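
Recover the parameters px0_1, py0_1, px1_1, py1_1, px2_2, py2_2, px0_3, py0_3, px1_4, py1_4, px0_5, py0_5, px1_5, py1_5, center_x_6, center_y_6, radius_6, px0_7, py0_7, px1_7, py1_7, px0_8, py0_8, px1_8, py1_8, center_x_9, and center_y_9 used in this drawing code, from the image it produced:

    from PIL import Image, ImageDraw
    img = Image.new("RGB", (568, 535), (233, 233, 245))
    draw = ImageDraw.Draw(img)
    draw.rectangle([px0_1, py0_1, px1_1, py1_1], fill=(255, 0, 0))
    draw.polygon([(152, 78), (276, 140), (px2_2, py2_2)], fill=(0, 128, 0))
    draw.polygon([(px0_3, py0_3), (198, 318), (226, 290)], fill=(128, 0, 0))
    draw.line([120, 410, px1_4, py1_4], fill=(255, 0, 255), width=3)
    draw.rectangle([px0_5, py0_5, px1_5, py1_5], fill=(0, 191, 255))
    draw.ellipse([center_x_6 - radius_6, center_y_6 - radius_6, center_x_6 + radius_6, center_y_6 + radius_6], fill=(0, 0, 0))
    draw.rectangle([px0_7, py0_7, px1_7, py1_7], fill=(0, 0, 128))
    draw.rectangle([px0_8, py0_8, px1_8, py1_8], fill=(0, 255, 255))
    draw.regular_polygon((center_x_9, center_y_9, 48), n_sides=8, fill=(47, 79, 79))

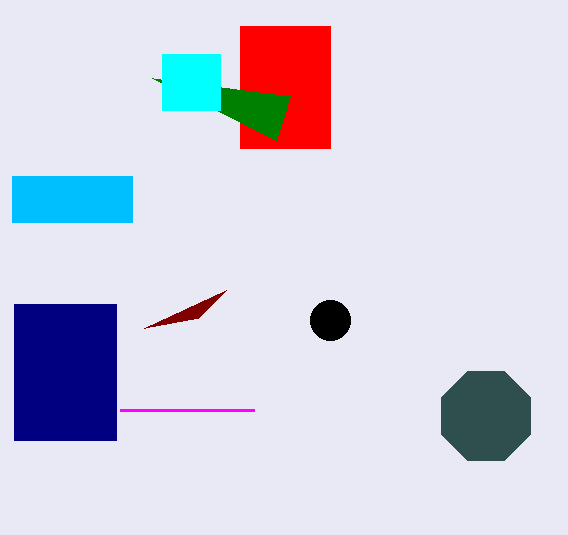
px0_1 = 240; py0_1 = 26; px1_1 = 330; py1_1 = 148; px2_2 = 290; py2_2 = 96; px0_3 = 144; py0_3 = 328; px1_4 = 254; py1_4 = 410; px0_5 = 12; py0_5 = 176; px1_5 = 132; py1_5 = 222; center_x_6 = 330; center_y_6 = 320; radius_6 = 20; px0_7 = 14; py0_7 = 304; px1_7 = 116; py1_7 = 440; px0_8 = 162; py0_8 = 54; px1_8 = 220; py1_8 = 110; center_x_9 = 486; center_y_9 = 416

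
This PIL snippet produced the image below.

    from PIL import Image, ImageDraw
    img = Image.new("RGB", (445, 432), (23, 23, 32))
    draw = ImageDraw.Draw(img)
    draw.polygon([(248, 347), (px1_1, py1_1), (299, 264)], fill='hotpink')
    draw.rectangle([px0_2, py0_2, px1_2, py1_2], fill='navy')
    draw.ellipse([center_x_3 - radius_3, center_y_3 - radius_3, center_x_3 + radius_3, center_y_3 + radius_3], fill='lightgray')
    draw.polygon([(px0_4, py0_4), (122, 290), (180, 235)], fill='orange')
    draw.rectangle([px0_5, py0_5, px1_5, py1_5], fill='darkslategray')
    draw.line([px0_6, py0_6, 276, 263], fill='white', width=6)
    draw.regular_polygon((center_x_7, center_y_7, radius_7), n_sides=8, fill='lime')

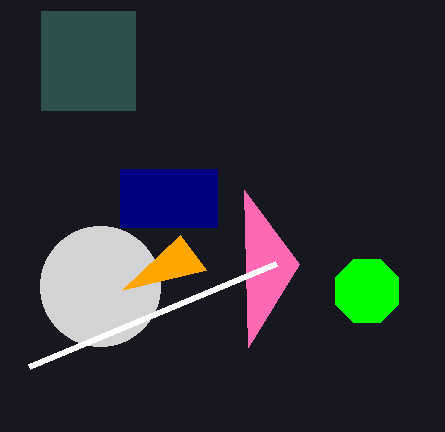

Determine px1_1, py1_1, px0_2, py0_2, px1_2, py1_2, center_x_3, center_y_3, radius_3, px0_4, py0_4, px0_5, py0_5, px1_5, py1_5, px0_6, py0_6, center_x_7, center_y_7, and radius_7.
px1_1 = 244, py1_1 = 190, px0_2 = 120, py0_2 = 169, px1_2 = 217, py1_2 = 227, center_x_3 = 100, center_y_3 = 286, radius_3 = 60, px0_4 = 206, py0_4 = 270, px0_5 = 41, py0_5 = 11, px1_5 = 135, py1_5 = 110, px0_6 = 29, py0_6 = 366, center_x_7 = 367, center_y_7 = 291, radius_7 = 34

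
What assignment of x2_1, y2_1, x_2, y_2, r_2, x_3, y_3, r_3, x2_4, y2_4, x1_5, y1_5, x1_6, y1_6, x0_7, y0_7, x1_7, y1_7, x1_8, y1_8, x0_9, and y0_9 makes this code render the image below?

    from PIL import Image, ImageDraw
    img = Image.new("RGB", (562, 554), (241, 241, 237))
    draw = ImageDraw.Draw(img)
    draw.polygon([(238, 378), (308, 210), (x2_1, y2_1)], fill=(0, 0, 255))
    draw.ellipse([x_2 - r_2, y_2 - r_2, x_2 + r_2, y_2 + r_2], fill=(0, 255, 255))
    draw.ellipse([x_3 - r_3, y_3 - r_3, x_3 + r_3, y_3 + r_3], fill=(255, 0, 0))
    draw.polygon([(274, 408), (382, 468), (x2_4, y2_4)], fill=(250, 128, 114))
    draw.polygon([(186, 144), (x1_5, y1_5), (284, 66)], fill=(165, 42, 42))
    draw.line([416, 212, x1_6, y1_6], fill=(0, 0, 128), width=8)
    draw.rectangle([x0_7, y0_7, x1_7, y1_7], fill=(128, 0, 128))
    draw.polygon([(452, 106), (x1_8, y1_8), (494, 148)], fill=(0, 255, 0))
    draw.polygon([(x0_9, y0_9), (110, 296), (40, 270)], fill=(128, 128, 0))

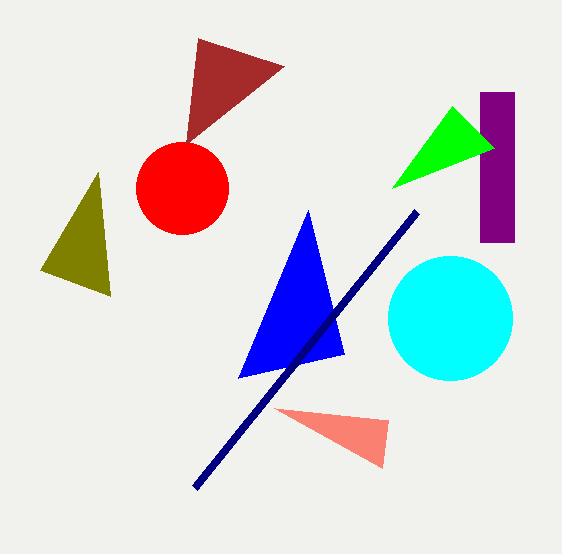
x2_1 = 344, y2_1 = 354, x_2 = 450, y_2 = 318, r_2 = 62, x_3 = 182, y_3 = 188, r_3 = 46, x2_4 = 388, y2_4 = 420, x1_5 = 198, y1_5 = 38, x1_6 = 194, y1_6 = 488, x0_7 = 480, y0_7 = 92, x1_7 = 514, y1_7 = 242, x1_8 = 392, y1_8 = 188, x0_9 = 98, y0_9 = 172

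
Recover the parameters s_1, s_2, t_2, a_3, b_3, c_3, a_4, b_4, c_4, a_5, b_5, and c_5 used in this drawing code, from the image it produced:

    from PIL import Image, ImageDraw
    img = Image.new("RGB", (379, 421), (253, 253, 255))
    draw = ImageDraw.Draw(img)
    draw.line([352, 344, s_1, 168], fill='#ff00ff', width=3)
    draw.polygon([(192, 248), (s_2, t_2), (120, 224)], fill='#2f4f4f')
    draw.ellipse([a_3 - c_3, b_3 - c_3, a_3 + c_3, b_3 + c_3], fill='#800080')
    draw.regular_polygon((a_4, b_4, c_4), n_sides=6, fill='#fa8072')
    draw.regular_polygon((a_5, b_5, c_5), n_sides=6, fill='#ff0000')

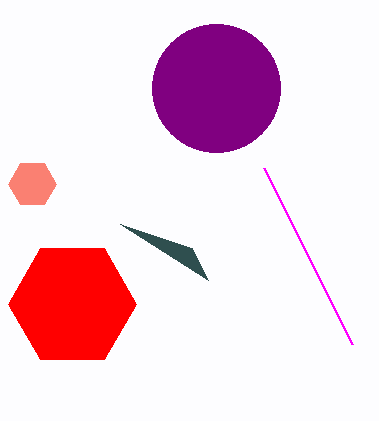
s_1 = 264
s_2 = 208
t_2 = 280
a_3 = 216
b_3 = 88
c_3 = 64
a_4 = 32
b_4 = 184
c_4 = 24
a_5 = 72
b_5 = 304
c_5 = 64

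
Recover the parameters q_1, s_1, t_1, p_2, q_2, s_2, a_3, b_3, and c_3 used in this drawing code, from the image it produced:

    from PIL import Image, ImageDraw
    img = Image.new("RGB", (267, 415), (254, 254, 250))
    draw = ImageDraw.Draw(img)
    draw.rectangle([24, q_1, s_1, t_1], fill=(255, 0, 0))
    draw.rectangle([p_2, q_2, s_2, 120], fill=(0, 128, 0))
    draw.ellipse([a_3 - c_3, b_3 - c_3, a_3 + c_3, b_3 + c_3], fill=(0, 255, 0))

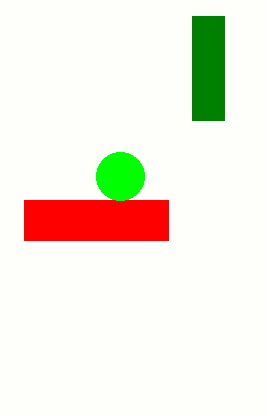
q_1 = 200
s_1 = 168
t_1 = 240
p_2 = 192
q_2 = 16
s_2 = 224
a_3 = 120
b_3 = 176
c_3 = 24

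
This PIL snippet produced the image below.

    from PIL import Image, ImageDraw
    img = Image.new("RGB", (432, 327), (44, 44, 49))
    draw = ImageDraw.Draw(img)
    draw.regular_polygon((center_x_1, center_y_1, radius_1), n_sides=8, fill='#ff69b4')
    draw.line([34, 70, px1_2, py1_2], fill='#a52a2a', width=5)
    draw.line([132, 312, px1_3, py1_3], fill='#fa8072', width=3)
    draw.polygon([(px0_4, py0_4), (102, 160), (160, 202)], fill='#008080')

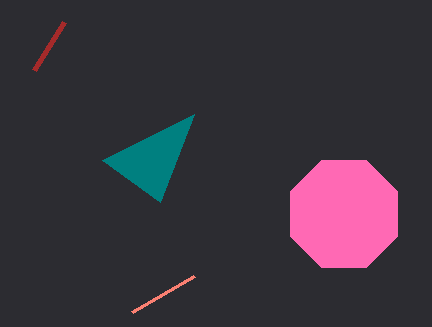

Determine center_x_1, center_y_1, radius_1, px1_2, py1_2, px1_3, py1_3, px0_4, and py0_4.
center_x_1 = 344; center_y_1 = 214; radius_1 = 58; px1_2 = 64; py1_2 = 22; px1_3 = 194; py1_3 = 276; px0_4 = 194; py0_4 = 114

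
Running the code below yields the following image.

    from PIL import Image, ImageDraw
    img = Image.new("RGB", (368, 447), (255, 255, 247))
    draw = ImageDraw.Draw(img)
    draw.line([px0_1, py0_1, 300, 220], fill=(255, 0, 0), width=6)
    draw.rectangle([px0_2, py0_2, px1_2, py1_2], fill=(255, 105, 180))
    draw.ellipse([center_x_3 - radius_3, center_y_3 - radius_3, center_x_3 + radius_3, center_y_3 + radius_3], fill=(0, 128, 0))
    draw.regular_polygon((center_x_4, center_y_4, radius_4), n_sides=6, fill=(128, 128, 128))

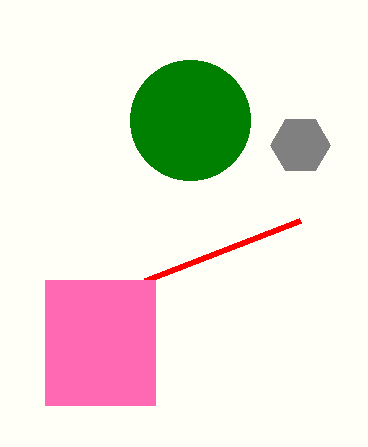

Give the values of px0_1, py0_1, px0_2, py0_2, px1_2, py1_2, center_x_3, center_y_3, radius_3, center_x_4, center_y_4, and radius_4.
px0_1 = 145, py0_1 = 280, px0_2 = 45, py0_2 = 280, px1_2 = 155, py1_2 = 405, center_x_3 = 190, center_y_3 = 120, radius_3 = 60, center_x_4 = 300, center_y_4 = 145, radius_4 = 30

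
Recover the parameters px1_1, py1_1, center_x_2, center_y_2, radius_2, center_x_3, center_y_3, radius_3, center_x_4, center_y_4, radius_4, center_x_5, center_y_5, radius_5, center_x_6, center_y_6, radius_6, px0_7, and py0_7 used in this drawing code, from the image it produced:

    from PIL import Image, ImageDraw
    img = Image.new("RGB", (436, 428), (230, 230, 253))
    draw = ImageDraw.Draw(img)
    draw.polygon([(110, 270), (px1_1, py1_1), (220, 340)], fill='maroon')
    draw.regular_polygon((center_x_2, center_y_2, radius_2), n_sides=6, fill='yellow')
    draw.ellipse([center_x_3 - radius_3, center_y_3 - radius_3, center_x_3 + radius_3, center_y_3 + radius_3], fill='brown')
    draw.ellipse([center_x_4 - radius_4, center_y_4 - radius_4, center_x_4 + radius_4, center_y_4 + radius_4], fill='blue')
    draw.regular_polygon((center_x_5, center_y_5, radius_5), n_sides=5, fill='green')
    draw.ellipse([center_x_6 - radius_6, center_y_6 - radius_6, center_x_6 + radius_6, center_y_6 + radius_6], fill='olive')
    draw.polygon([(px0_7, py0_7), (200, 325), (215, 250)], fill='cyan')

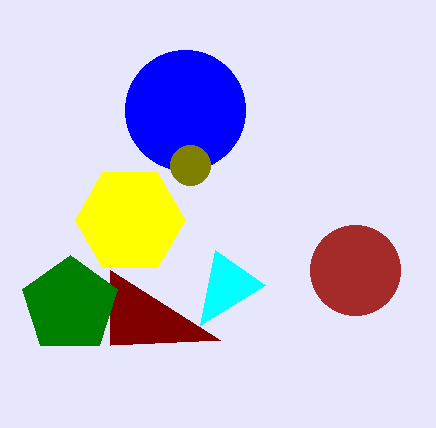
px1_1 = 110
py1_1 = 345
center_x_2 = 130
center_y_2 = 220
radius_2 = 55
center_x_3 = 355
center_y_3 = 270
radius_3 = 45
center_x_4 = 185
center_y_4 = 110
radius_4 = 60
center_x_5 = 70
center_y_5 = 305
radius_5 = 50
center_x_6 = 190
center_y_6 = 165
radius_6 = 20
px0_7 = 265
py0_7 = 285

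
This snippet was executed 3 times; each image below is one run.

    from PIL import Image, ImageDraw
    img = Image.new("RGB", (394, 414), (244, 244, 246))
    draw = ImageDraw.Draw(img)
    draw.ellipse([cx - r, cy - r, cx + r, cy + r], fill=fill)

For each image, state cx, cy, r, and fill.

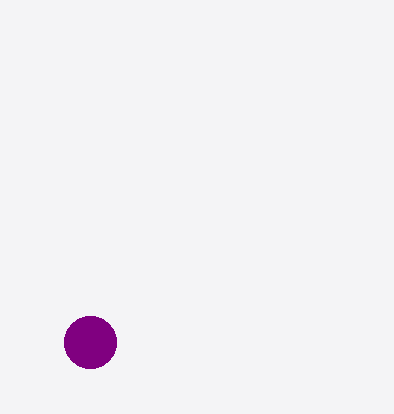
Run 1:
cx = 90
cy = 342
r = 26
fill = 'purple'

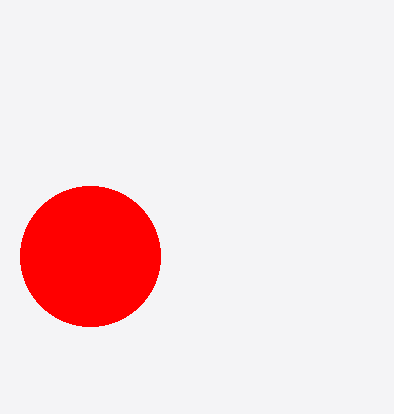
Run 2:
cx = 90; cy = 256; r = 70; fill = 'red'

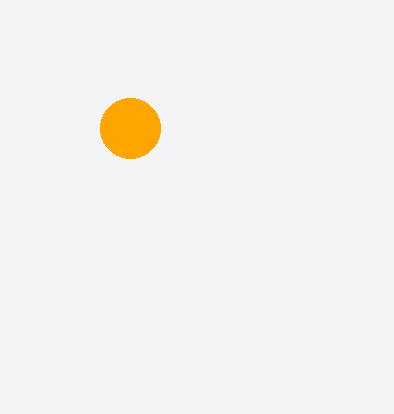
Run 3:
cx = 130
cy = 128
r = 30
fill = 'orange'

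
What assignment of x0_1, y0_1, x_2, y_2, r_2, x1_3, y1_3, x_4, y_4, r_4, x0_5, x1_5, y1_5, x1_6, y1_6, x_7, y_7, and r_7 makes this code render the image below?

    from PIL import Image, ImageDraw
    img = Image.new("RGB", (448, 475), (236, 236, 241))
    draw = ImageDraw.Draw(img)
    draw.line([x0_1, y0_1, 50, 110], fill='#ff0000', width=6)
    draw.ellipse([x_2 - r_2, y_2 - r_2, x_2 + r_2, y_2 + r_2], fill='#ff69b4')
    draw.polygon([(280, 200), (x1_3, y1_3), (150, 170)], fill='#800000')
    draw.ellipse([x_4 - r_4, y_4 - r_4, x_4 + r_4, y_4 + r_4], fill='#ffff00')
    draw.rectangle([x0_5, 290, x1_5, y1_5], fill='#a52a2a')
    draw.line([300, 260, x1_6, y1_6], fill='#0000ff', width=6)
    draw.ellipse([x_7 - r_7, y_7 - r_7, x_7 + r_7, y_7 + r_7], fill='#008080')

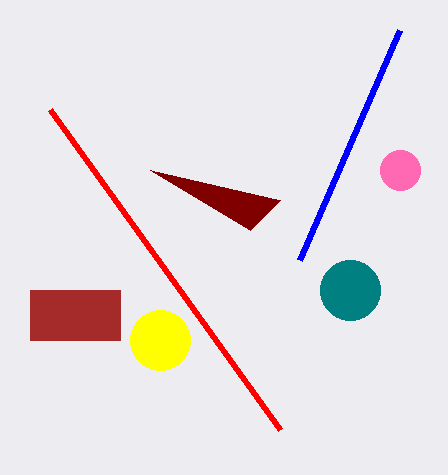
x0_1 = 280
y0_1 = 430
x_2 = 400
y_2 = 170
r_2 = 20
x1_3 = 250
y1_3 = 230
x_4 = 160
y_4 = 340
r_4 = 30
x0_5 = 30
x1_5 = 120
y1_5 = 340
x1_6 = 400
y1_6 = 30
x_7 = 350
y_7 = 290
r_7 = 30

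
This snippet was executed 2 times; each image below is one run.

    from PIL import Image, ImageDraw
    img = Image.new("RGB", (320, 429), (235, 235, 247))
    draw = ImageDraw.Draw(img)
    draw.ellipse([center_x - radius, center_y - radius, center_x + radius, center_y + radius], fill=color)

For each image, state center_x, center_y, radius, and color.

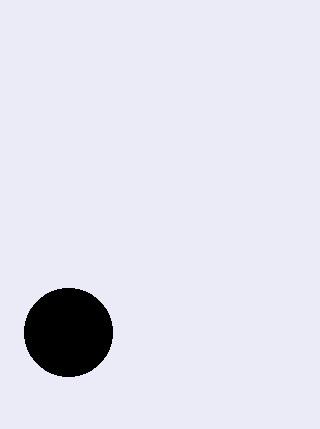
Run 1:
center_x = 68; center_y = 332; radius = 44; color = 'black'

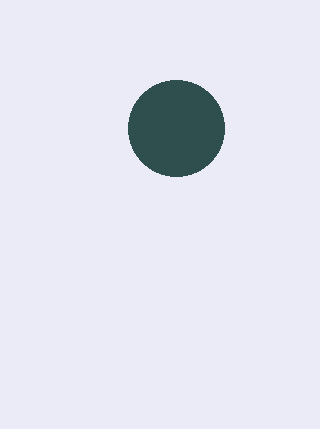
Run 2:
center_x = 176; center_y = 128; radius = 48; color = 'darkslategray'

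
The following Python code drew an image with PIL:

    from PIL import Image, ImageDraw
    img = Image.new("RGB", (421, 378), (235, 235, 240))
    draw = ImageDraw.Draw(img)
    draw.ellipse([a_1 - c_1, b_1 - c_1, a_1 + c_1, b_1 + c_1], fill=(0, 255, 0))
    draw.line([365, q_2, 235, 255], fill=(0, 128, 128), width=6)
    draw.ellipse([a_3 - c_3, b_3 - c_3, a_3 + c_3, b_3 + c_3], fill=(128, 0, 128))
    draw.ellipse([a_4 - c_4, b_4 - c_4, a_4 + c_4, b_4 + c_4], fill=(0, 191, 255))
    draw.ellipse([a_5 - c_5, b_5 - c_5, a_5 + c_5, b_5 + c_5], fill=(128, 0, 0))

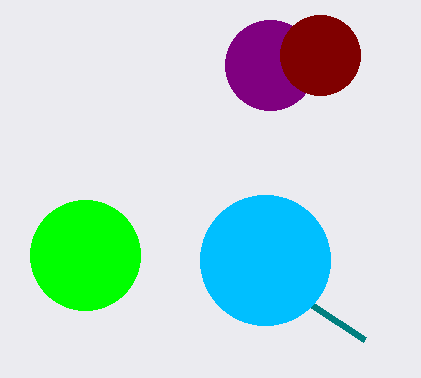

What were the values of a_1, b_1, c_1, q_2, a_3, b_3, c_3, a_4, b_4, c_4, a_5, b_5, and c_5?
a_1 = 85; b_1 = 255; c_1 = 55; q_2 = 340; a_3 = 270; b_3 = 65; c_3 = 45; a_4 = 265; b_4 = 260; c_4 = 65; a_5 = 320; b_5 = 55; c_5 = 40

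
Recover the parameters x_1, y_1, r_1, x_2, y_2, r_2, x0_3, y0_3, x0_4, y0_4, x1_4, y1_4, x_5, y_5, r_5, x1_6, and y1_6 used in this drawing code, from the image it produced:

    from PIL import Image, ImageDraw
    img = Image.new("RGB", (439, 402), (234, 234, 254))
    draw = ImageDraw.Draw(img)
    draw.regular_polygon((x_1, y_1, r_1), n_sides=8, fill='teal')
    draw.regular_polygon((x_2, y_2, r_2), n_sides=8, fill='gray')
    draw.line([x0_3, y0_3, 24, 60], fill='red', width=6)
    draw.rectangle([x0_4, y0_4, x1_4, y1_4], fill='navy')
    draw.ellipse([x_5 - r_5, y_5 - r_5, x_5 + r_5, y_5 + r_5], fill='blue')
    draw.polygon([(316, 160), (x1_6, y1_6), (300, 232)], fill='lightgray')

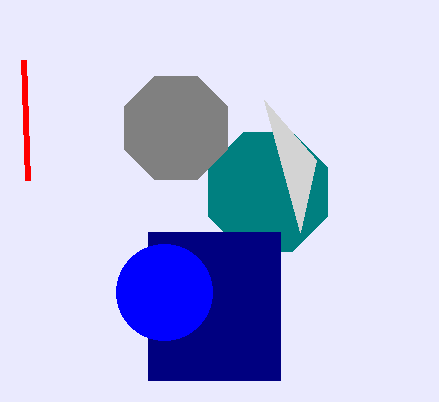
x_1 = 268
y_1 = 192
r_1 = 64
x_2 = 176
y_2 = 128
r_2 = 56
x0_3 = 28
y0_3 = 180
x0_4 = 148
y0_4 = 232
x1_4 = 280
y1_4 = 380
x_5 = 164
y_5 = 292
r_5 = 48
x1_6 = 264
y1_6 = 100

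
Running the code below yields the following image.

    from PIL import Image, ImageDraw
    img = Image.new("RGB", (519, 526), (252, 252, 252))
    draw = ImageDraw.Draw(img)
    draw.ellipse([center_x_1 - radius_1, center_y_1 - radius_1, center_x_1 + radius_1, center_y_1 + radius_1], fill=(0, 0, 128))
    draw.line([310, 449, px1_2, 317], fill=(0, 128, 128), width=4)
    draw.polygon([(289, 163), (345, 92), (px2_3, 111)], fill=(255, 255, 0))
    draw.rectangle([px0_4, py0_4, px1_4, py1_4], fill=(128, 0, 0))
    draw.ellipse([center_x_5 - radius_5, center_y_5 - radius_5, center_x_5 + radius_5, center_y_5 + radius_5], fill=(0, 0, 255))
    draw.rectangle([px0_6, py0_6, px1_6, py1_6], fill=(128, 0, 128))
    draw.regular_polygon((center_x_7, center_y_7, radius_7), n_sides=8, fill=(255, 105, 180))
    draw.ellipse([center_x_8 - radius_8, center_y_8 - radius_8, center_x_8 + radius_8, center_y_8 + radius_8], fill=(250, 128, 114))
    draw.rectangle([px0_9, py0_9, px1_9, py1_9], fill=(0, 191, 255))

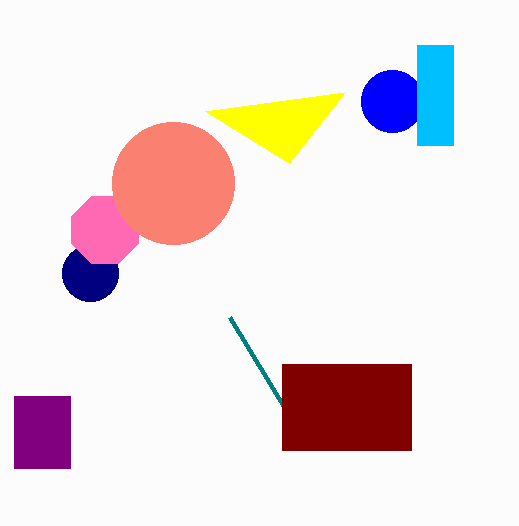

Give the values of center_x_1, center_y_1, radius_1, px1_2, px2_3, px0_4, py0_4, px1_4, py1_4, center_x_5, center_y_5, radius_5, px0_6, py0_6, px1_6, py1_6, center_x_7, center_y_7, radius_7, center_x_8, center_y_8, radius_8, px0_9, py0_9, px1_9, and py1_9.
center_x_1 = 90, center_y_1 = 273, radius_1 = 28, px1_2 = 230, px2_3 = 205, px0_4 = 282, py0_4 = 364, px1_4 = 411, py1_4 = 450, center_x_5 = 392, center_y_5 = 101, radius_5 = 31, px0_6 = 14, py0_6 = 396, px1_6 = 70, py1_6 = 468, center_x_7 = 105, center_y_7 = 230, radius_7 = 36, center_x_8 = 173, center_y_8 = 183, radius_8 = 61, px0_9 = 417, py0_9 = 45, px1_9 = 453, py1_9 = 145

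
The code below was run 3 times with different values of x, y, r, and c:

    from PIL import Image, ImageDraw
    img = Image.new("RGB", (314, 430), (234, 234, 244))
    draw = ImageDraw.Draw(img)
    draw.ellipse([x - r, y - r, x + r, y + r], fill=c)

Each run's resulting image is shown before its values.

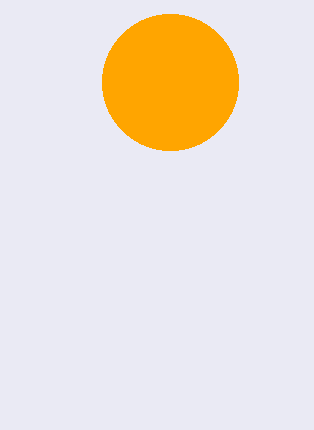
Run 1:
x = 170
y = 82
r = 68
c = 'orange'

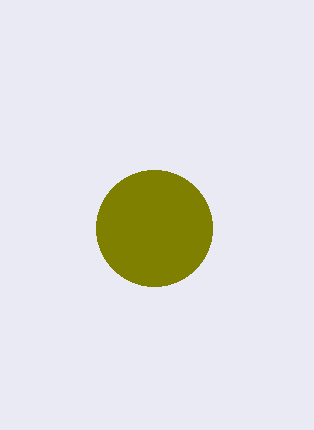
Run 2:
x = 154, y = 228, r = 58, c = 'olive'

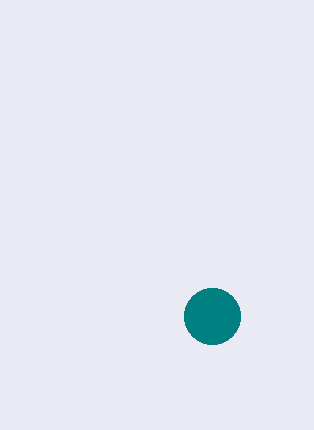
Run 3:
x = 212, y = 316, r = 28, c = 'teal'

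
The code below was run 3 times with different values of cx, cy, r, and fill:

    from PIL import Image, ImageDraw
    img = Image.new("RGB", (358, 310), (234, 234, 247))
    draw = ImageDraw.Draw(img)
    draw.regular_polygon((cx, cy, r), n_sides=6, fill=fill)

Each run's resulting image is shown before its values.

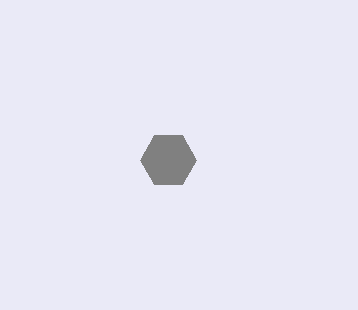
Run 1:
cx = 168, cy = 160, r = 28, fill = 'gray'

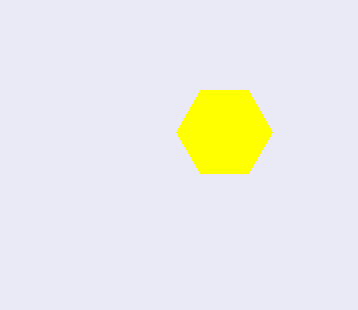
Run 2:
cx = 224, cy = 132, r = 48, fill = 'yellow'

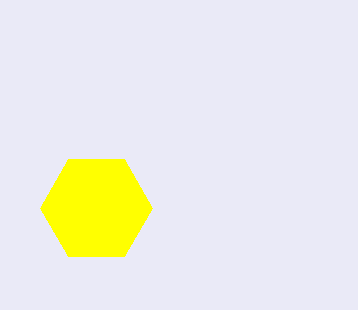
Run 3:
cx = 96, cy = 208, r = 56, fill = 'yellow'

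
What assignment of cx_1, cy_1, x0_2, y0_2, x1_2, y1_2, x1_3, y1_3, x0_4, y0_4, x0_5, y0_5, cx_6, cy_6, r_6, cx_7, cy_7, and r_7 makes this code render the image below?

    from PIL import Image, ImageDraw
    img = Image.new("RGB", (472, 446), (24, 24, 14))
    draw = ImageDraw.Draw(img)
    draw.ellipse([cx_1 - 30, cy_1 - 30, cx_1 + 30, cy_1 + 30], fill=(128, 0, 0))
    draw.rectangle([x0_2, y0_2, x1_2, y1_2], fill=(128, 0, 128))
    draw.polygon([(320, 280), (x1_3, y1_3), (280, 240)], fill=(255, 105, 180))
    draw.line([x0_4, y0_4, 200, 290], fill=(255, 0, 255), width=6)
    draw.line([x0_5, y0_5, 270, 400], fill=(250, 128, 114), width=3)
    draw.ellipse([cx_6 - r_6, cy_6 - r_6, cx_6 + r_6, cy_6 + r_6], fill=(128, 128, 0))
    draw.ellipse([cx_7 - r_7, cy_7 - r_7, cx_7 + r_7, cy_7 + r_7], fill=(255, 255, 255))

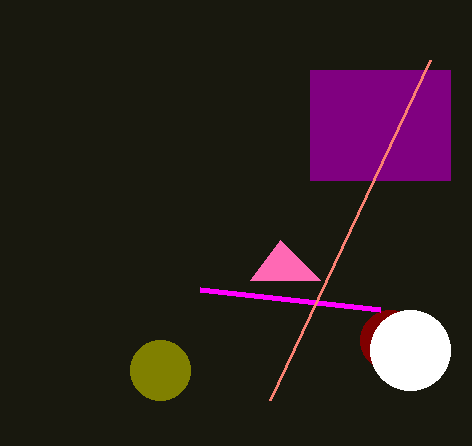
cx_1 = 390, cy_1 = 340, x0_2 = 310, y0_2 = 70, x1_2 = 450, y1_2 = 180, x1_3 = 250, y1_3 = 280, x0_4 = 380, y0_4 = 310, x0_5 = 430, y0_5 = 60, cx_6 = 160, cy_6 = 370, r_6 = 30, cx_7 = 410, cy_7 = 350, r_7 = 40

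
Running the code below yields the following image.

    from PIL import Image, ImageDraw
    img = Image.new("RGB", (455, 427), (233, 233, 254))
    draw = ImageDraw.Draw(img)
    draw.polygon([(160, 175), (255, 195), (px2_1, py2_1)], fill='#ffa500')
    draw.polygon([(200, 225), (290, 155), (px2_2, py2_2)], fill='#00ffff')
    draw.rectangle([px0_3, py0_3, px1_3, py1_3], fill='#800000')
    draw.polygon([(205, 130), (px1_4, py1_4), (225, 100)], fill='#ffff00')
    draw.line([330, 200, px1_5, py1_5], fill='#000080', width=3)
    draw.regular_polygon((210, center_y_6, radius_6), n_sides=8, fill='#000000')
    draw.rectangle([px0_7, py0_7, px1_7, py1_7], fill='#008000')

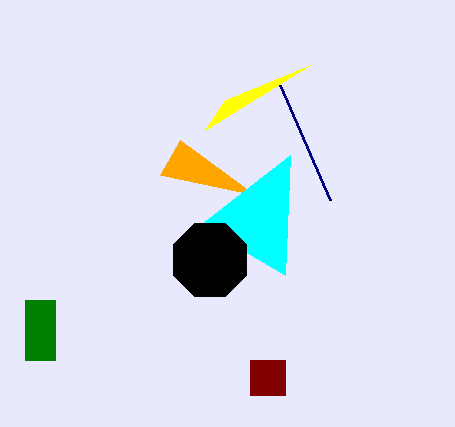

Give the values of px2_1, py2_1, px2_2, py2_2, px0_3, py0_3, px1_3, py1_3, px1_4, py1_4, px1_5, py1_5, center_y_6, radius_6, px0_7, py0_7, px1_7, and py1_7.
px2_1 = 180; py2_1 = 140; px2_2 = 285; py2_2 = 275; px0_3 = 250; py0_3 = 360; px1_3 = 285; py1_3 = 395; px1_4 = 310; py1_4 = 65; px1_5 = 280; py1_5 = 85; center_y_6 = 260; radius_6 = 40; px0_7 = 25; py0_7 = 300; px1_7 = 55; py1_7 = 360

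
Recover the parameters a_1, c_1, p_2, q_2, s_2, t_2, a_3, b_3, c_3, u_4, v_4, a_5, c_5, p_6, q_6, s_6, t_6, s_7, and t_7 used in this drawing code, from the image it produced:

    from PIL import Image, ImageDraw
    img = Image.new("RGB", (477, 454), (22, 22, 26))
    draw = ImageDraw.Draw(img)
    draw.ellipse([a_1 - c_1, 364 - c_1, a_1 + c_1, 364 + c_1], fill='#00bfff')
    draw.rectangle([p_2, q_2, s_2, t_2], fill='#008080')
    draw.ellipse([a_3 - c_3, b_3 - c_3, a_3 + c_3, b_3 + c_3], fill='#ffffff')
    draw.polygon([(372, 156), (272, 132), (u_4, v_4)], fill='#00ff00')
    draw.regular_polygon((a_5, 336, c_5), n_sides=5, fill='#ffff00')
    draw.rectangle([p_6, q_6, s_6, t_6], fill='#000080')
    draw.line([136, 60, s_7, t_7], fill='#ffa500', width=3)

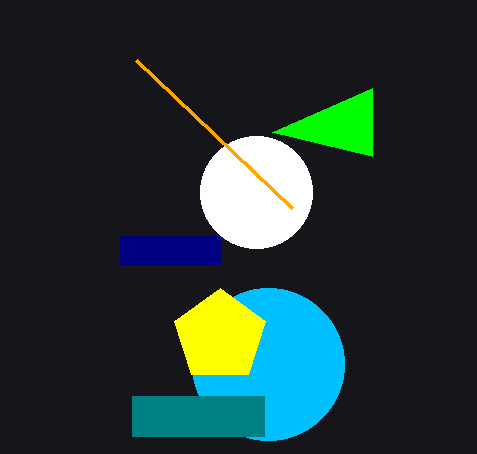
a_1 = 268, c_1 = 76, p_2 = 132, q_2 = 396, s_2 = 264, t_2 = 436, a_3 = 256, b_3 = 192, c_3 = 56, u_4 = 372, v_4 = 88, a_5 = 220, c_5 = 48, p_6 = 120, q_6 = 236, s_6 = 220, t_6 = 264, s_7 = 292, t_7 = 208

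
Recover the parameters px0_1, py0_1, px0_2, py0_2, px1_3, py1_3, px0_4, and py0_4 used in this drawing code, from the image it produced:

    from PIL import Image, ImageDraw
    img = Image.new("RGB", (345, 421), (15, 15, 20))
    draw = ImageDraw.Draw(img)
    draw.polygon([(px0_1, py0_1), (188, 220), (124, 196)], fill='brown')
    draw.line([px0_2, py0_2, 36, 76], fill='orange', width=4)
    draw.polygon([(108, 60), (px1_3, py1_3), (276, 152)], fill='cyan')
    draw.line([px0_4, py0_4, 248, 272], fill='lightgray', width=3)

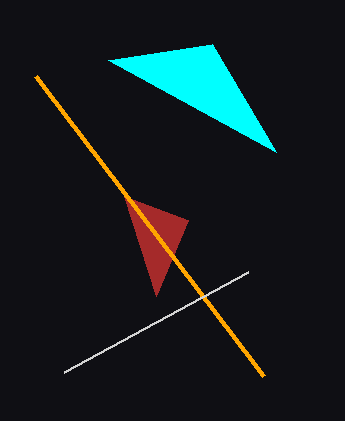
px0_1 = 156
py0_1 = 296
px0_2 = 264
py0_2 = 376
px1_3 = 212
py1_3 = 44
px0_4 = 64
py0_4 = 372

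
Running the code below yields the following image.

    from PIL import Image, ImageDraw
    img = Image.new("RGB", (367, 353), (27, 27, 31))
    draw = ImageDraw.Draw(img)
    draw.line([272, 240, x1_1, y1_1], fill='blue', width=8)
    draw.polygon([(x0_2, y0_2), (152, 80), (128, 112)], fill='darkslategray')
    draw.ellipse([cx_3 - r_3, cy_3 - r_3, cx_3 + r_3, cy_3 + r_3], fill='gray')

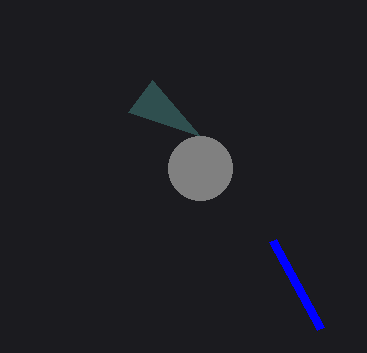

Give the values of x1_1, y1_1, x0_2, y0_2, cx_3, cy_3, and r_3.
x1_1 = 320, y1_1 = 328, x0_2 = 200, y0_2 = 136, cx_3 = 200, cy_3 = 168, r_3 = 32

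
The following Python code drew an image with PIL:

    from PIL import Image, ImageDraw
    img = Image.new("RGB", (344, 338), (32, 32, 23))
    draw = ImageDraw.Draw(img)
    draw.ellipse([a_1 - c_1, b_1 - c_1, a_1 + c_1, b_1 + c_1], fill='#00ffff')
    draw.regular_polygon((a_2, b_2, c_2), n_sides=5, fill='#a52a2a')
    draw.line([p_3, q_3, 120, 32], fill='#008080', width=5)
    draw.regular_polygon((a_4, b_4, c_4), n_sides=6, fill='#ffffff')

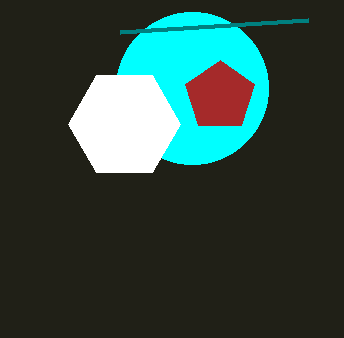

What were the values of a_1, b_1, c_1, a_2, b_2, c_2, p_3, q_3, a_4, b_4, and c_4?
a_1 = 192; b_1 = 88; c_1 = 76; a_2 = 220; b_2 = 96; c_2 = 36; p_3 = 308; q_3 = 20; a_4 = 124; b_4 = 124; c_4 = 56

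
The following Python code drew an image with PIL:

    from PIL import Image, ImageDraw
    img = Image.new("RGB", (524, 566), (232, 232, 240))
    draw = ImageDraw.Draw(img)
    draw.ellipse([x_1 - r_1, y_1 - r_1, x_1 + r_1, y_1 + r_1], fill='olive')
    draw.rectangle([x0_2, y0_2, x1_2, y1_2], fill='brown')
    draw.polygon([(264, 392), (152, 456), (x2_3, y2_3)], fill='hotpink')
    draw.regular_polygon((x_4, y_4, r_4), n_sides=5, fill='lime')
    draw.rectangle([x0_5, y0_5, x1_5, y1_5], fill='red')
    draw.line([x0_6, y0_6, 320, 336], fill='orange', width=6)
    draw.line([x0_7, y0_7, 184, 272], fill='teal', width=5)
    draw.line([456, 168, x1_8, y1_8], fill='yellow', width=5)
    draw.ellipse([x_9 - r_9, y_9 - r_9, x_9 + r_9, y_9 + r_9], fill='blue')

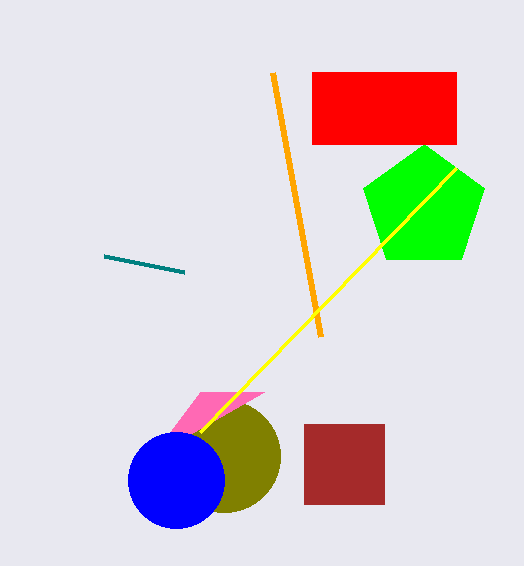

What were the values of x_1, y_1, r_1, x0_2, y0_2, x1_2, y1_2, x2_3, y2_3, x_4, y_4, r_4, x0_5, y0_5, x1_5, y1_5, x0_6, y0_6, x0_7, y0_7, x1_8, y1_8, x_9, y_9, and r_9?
x_1 = 224
y_1 = 456
r_1 = 56
x0_2 = 304
y0_2 = 424
x1_2 = 384
y1_2 = 504
x2_3 = 200
y2_3 = 392
x_4 = 424
y_4 = 208
r_4 = 64
x0_5 = 312
y0_5 = 72
x1_5 = 456
y1_5 = 144
x0_6 = 272
y0_6 = 72
x0_7 = 104
y0_7 = 256
x1_8 = 200
y1_8 = 432
x_9 = 176
y_9 = 480
r_9 = 48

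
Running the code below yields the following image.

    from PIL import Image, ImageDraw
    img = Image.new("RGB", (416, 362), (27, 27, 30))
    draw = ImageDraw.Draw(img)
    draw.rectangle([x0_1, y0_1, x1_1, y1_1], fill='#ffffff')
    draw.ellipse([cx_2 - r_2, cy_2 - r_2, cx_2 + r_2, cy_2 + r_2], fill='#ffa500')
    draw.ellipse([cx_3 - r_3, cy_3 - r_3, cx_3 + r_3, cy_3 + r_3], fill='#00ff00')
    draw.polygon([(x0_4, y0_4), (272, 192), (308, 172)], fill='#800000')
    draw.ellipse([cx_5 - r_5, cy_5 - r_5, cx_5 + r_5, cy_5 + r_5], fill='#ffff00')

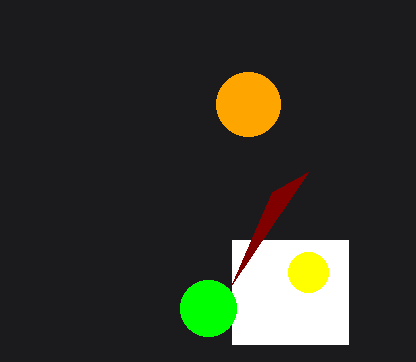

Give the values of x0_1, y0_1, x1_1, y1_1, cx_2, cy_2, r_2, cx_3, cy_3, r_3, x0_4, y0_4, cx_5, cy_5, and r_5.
x0_1 = 232, y0_1 = 240, x1_1 = 348, y1_1 = 344, cx_2 = 248, cy_2 = 104, r_2 = 32, cx_3 = 208, cy_3 = 308, r_3 = 28, x0_4 = 232, y0_4 = 284, cx_5 = 308, cy_5 = 272, r_5 = 20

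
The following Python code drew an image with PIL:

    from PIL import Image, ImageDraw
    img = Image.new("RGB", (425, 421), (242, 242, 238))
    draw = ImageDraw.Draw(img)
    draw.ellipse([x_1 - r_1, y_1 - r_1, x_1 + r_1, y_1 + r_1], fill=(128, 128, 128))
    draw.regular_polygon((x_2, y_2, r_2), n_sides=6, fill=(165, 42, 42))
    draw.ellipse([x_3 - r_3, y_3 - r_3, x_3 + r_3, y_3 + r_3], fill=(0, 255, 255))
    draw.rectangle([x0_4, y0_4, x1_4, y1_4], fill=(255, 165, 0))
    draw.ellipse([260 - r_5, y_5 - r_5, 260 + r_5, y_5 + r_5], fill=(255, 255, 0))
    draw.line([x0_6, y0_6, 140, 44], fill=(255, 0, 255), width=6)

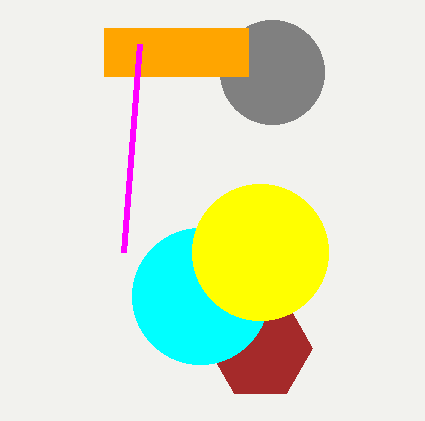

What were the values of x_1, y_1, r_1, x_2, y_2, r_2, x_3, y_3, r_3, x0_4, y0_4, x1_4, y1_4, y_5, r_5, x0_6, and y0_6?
x_1 = 272
y_1 = 72
r_1 = 52
x_2 = 260
y_2 = 348
r_2 = 52
x_3 = 200
y_3 = 296
r_3 = 68
x0_4 = 104
y0_4 = 28
x1_4 = 248
y1_4 = 76
y_5 = 252
r_5 = 68
x0_6 = 124
y0_6 = 252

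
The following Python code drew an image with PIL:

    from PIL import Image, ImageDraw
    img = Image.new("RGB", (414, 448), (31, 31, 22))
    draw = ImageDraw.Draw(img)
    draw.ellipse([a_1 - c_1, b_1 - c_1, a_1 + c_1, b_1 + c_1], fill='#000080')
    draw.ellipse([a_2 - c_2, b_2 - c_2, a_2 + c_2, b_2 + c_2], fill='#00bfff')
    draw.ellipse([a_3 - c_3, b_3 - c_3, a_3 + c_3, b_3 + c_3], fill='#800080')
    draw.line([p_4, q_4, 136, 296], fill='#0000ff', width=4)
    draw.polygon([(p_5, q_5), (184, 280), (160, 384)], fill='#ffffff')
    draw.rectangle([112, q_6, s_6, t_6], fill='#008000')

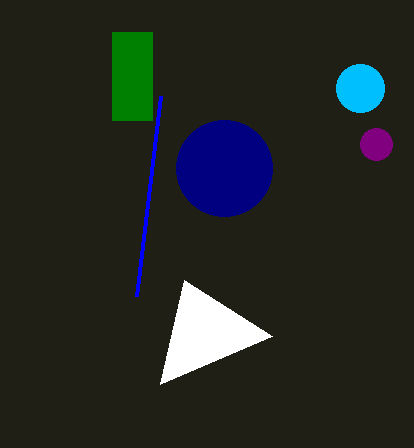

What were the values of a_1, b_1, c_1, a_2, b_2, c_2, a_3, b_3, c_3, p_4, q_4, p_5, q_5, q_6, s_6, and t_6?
a_1 = 224, b_1 = 168, c_1 = 48, a_2 = 360, b_2 = 88, c_2 = 24, a_3 = 376, b_3 = 144, c_3 = 16, p_4 = 160, q_4 = 96, p_5 = 272, q_5 = 336, q_6 = 32, s_6 = 152, t_6 = 120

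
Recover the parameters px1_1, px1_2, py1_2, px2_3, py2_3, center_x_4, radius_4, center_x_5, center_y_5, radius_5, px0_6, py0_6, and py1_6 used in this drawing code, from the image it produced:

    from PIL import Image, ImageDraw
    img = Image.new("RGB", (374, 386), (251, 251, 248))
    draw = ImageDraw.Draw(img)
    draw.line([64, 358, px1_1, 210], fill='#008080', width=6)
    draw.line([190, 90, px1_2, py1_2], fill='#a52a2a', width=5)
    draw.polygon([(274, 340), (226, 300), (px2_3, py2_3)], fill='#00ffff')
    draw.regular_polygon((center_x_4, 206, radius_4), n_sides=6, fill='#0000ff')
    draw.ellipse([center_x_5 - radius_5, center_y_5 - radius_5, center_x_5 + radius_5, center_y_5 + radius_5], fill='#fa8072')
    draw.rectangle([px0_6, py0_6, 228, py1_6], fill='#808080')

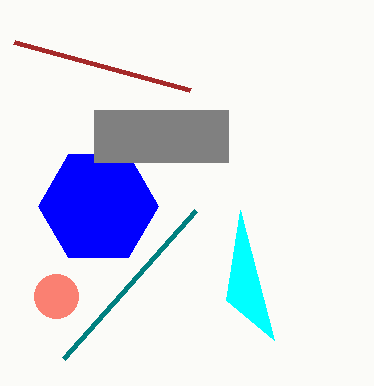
px1_1 = 196, px1_2 = 14, py1_2 = 42, px2_3 = 240, py2_3 = 210, center_x_4 = 98, radius_4 = 60, center_x_5 = 56, center_y_5 = 296, radius_5 = 22, px0_6 = 94, py0_6 = 110, py1_6 = 162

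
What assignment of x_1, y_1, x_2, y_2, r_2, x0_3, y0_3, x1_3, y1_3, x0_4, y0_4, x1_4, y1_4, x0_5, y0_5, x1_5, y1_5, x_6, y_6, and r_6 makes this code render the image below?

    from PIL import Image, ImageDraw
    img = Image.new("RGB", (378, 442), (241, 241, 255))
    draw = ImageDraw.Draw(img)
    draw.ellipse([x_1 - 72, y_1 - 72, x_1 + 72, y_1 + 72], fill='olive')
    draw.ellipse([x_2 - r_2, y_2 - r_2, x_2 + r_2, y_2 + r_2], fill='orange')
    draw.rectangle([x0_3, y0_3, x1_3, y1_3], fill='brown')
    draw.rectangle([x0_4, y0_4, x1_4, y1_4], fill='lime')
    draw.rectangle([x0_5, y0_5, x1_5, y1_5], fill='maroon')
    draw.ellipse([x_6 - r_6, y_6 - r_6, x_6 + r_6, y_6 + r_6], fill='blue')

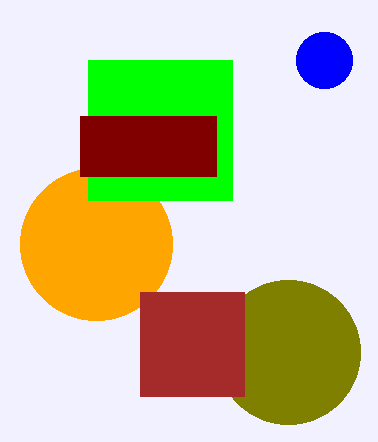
x_1 = 288; y_1 = 352; x_2 = 96; y_2 = 244; r_2 = 76; x0_3 = 140; y0_3 = 292; x1_3 = 244; y1_3 = 396; x0_4 = 88; y0_4 = 60; x1_4 = 232; y1_4 = 200; x0_5 = 80; y0_5 = 116; x1_5 = 216; y1_5 = 176; x_6 = 324; y_6 = 60; r_6 = 28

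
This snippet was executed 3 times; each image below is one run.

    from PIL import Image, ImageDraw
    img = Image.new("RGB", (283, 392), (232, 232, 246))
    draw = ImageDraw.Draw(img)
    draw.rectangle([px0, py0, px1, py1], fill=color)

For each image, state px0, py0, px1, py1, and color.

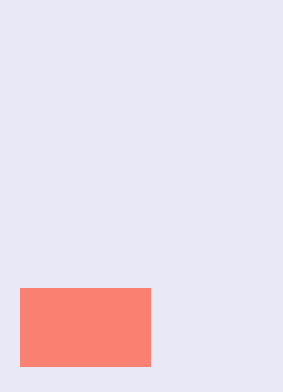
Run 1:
px0 = 20, py0 = 288, px1 = 150, py1 = 366, color = 'salmon'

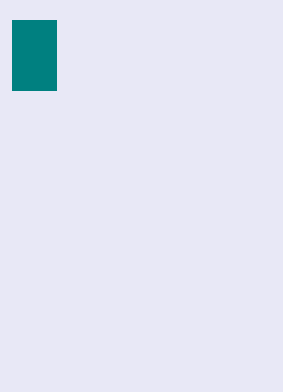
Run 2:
px0 = 12; py0 = 20; px1 = 56; py1 = 90; color = 'teal'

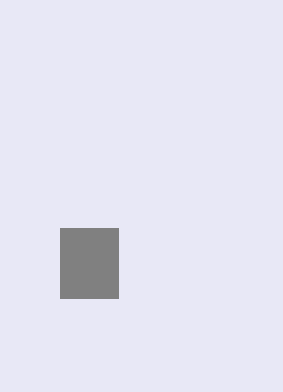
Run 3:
px0 = 60, py0 = 228, px1 = 118, py1 = 298, color = 'gray'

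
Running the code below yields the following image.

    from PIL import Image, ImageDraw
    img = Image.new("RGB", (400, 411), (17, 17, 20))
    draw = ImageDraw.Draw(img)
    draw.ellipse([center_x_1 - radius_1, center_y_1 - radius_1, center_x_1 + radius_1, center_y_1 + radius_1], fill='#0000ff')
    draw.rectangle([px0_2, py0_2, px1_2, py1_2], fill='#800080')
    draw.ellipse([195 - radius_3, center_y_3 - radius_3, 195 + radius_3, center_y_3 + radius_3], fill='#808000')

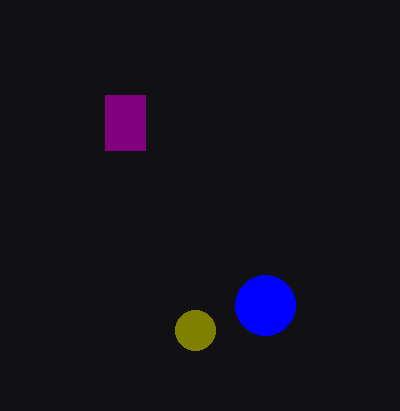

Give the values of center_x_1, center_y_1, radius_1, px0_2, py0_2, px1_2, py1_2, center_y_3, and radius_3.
center_x_1 = 265, center_y_1 = 305, radius_1 = 30, px0_2 = 105, py0_2 = 95, px1_2 = 145, py1_2 = 150, center_y_3 = 330, radius_3 = 20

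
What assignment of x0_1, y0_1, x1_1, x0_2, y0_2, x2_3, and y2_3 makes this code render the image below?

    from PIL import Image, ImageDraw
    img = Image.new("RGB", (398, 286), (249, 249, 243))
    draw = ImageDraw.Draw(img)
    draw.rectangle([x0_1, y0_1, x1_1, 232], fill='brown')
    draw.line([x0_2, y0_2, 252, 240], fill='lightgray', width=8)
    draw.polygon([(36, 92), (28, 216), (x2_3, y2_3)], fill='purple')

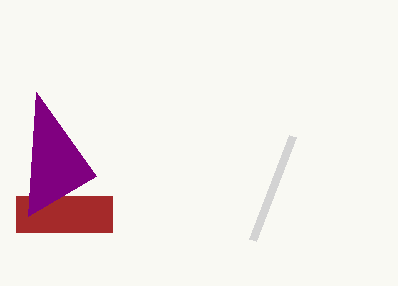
x0_1 = 16, y0_1 = 196, x1_1 = 112, x0_2 = 292, y0_2 = 136, x2_3 = 96, y2_3 = 176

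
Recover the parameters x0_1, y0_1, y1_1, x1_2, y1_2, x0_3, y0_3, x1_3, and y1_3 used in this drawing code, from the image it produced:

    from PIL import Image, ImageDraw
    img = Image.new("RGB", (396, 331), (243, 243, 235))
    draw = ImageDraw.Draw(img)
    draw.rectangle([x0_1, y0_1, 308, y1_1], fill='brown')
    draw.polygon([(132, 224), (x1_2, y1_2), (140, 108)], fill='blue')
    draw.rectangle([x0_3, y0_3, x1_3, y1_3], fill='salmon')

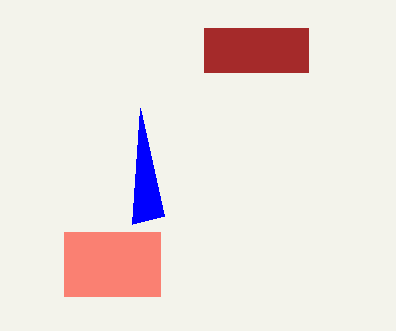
x0_1 = 204, y0_1 = 28, y1_1 = 72, x1_2 = 164, y1_2 = 216, x0_3 = 64, y0_3 = 232, x1_3 = 160, y1_3 = 296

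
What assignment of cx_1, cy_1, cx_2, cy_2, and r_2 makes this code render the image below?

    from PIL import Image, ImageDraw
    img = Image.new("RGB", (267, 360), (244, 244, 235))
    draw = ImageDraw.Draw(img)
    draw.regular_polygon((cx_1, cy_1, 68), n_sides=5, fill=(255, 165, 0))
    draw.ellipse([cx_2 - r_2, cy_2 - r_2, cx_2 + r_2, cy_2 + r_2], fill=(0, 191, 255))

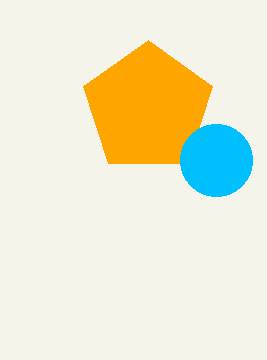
cx_1 = 148, cy_1 = 108, cx_2 = 216, cy_2 = 160, r_2 = 36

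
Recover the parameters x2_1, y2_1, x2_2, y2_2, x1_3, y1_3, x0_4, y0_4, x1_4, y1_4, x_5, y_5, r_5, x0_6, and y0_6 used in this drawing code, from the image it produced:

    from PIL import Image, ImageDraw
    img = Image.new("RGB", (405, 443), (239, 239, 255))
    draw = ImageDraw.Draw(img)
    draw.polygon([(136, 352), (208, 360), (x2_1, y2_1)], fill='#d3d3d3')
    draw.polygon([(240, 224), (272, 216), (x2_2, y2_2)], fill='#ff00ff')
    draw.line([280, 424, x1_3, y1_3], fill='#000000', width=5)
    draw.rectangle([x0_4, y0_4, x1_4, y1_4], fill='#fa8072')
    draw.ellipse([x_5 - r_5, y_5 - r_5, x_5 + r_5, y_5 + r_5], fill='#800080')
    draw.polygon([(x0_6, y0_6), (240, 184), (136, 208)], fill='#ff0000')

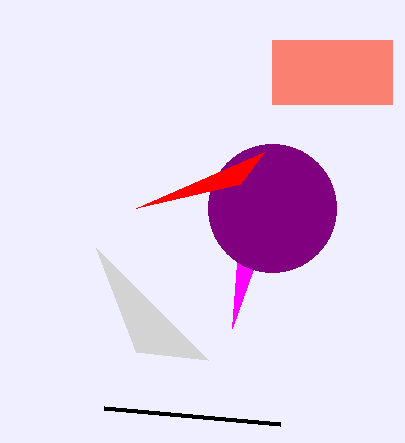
x2_1 = 96; y2_1 = 248; x2_2 = 232; y2_2 = 328; x1_3 = 104; y1_3 = 408; x0_4 = 272; y0_4 = 40; x1_4 = 392; y1_4 = 104; x_5 = 272; y_5 = 208; r_5 = 64; x0_6 = 264; y0_6 = 152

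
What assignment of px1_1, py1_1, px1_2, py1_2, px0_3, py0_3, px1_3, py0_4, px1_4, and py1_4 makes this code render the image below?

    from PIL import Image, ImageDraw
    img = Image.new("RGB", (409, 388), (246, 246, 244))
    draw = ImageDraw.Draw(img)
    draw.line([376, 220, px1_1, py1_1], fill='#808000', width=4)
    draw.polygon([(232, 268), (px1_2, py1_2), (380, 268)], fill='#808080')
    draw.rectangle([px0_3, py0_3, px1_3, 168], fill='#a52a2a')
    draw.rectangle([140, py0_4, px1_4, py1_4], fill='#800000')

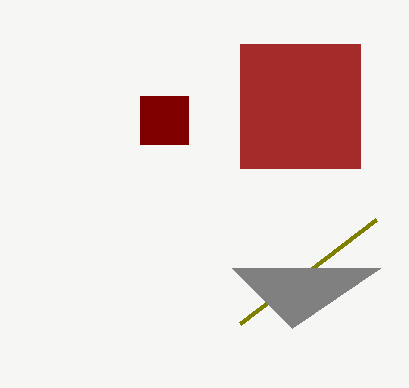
px1_1 = 240, py1_1 = 324, px1_2 = 292, py1_2 = 328, px0_3 = 240, py0_3 = 44, px1_3 = 360, py0_4 = 96, px1_4 = 188, py1_4 = 144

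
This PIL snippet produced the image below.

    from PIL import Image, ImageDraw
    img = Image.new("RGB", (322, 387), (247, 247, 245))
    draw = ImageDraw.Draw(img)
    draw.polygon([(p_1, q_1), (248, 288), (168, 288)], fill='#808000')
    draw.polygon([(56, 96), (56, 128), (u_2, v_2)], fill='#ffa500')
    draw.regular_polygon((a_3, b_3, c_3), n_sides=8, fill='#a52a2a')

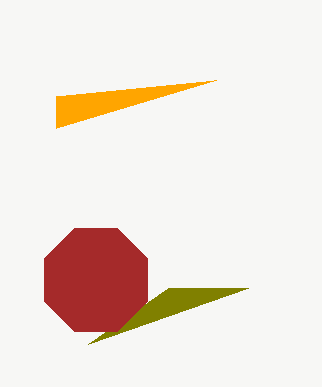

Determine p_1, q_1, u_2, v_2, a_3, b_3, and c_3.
p_1 = 88
q_1 = 344
u_2 = 216
v_2 = 80
a_3 = 96
b_3 = 280
c_3 = 56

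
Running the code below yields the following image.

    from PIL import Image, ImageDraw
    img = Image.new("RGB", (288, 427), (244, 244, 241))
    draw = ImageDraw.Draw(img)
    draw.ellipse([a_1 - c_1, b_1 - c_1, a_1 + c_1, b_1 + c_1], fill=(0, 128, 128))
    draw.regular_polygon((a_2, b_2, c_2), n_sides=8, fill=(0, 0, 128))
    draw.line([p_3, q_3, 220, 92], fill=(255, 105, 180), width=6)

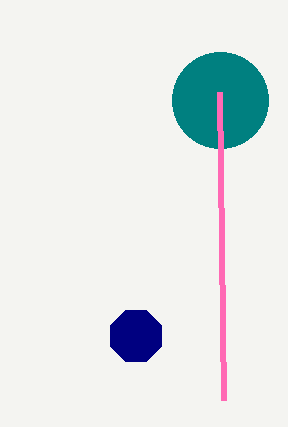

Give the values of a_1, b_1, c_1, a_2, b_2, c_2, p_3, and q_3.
a_1 = 220; b_1 = 100; c_1 = 48; a_2 = 136; b_2 = 336; c_2 = 28; p_3 = 224; q_3 = 400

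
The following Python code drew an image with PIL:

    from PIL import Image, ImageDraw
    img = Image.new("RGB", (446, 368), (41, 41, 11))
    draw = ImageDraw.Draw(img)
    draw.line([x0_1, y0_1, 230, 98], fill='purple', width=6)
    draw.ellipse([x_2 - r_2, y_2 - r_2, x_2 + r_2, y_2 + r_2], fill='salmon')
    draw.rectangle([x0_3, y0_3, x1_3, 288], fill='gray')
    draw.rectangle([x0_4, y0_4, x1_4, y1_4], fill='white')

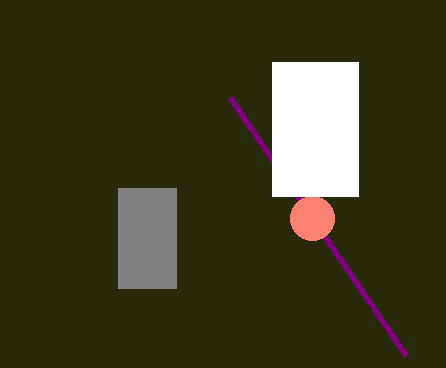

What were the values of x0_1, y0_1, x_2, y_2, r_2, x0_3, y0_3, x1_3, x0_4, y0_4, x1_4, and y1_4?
x0_1 = 406, y0_1 = 356, x_2 = 312, y_2 = 218, r_2 = 22, x0_3 = 118, y0_3 = 188, x1_3 = 176, x0_4 = 272, y0_4 = 62, x1_4 = 358, y1_4 = 196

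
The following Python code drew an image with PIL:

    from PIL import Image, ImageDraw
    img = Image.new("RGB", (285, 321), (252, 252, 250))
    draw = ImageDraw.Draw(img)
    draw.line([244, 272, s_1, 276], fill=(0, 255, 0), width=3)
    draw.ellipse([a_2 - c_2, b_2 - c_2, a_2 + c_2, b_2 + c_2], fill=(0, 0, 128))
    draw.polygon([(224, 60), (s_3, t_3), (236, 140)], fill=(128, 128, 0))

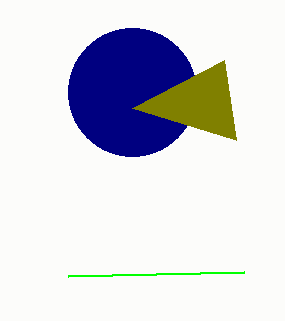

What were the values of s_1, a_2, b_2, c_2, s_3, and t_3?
s_1 = 68; a_2 = 132; b_2 = 92; c_2 = 64; s_3 = 132; t_3 = 108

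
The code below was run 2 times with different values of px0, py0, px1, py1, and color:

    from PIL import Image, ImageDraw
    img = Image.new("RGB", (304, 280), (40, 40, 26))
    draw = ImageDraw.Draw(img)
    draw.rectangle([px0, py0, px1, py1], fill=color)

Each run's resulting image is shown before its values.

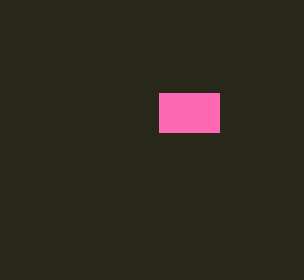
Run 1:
px0 = 159, py0 = 93, px1 = 219, py1 = 132, color = 'hotpink'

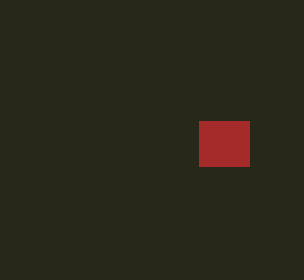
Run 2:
px0 = 199, py0 = 121, px1 = 249, py1 = 166, color = 'brown'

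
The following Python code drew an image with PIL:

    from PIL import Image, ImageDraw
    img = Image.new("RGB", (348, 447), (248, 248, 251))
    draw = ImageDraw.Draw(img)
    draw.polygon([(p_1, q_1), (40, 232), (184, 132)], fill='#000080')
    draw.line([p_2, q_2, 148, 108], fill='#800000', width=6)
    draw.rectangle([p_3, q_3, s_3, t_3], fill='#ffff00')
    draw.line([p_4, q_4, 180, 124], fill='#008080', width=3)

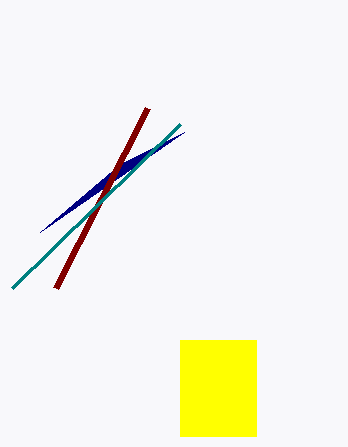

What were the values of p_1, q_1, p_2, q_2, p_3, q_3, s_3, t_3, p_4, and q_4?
p_1 = 120
q_1 = 164
p_2 = 56
q_2 = 288
p_3 = 180
q_3 = 340
s_3 = 256
t_3 = 436
p_4 = 12
q_4 = 288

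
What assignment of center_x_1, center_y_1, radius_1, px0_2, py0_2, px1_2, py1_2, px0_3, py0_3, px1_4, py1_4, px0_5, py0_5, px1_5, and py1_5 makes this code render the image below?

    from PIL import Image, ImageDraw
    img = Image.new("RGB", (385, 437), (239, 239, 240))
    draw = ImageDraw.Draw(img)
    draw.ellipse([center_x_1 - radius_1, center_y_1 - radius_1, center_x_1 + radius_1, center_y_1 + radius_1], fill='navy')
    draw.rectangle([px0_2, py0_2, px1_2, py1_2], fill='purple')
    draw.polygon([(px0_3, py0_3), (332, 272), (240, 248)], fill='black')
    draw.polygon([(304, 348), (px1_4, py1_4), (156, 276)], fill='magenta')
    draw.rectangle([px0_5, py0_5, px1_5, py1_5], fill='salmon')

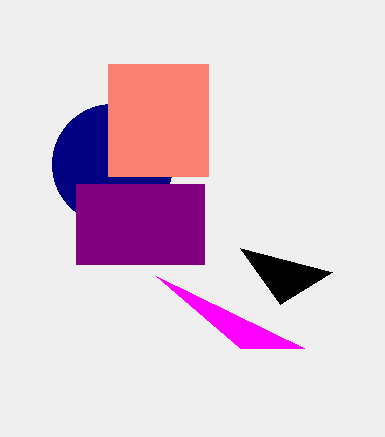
center_x_1 = 112
center_y_1 = 164
radius_1 = 60
px0_2 = 76
py0_2 = 184
px1_2 = 204
py1_2 = 264
px0_3 = 280
py0_3 = 304
px1_4 = 240
py1_4 = 348
px0_5 = 108
py0_5 = 64
px1_5 = 208
py1_5 = 176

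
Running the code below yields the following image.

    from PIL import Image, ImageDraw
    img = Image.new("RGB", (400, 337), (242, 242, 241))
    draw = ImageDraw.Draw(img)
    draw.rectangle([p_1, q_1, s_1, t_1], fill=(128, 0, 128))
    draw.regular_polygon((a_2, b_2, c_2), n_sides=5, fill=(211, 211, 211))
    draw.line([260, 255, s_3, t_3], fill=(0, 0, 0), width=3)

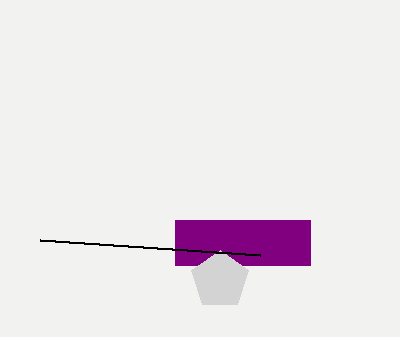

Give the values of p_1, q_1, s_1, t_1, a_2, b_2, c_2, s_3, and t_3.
p_1 = 175, q_1 = 220, s_1 = 310, t_1 = 265, a_2 = 220, b_2 = 280, c_2 = 30, s_3 = 40, t_3 = 240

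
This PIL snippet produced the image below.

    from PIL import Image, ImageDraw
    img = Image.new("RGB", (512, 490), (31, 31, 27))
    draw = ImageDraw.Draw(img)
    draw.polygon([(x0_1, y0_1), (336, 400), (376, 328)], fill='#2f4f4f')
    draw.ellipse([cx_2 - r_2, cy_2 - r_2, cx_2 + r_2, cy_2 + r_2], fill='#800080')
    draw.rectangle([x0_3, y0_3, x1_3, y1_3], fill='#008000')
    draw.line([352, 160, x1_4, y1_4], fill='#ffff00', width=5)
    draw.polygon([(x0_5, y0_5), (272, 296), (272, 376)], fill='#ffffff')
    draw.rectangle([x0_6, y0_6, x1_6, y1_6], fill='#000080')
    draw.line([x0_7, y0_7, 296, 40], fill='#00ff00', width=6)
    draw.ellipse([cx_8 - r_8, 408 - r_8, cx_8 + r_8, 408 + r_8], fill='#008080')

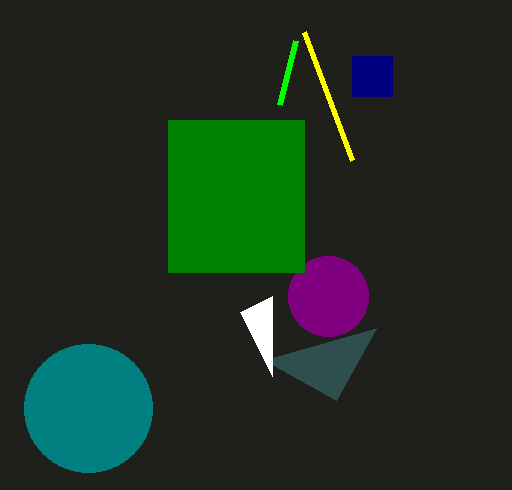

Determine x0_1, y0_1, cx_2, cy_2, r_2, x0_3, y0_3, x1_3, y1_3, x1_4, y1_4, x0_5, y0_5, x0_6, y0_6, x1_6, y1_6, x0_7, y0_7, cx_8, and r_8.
x0_1 = 264
y0_1 = 360
cx_2 = 328
cy_2 = 296
r_2 = 40
x0_3 = 168
y0_3 = 120
x1_3 = 304
y1_3 = 272
x1_4 = 304
y1_4 = 32
x0_5 = 240
y0_5 = 312
x0_6 = 352
y0_6 = 56
x1_6 = 392
y1_6 = 96
x0_7 = 280
y0_7 = 104
cx_8 = 88
r_8 = 64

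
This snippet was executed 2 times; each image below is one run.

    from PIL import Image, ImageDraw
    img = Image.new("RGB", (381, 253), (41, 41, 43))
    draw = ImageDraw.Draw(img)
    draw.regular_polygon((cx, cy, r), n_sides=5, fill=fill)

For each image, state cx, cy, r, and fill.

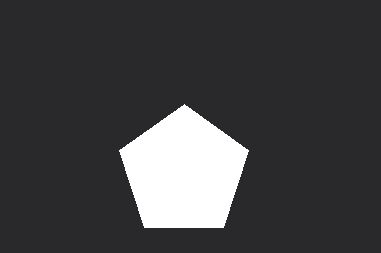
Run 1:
cx = 184, cy = 172, r = 68, fill = 'white'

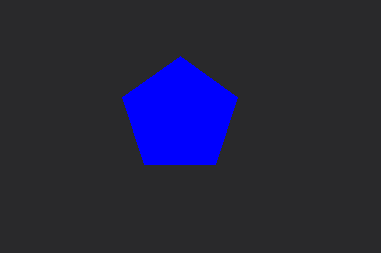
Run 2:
cx = 180, cy = 116, r = 60, fill = 'blue'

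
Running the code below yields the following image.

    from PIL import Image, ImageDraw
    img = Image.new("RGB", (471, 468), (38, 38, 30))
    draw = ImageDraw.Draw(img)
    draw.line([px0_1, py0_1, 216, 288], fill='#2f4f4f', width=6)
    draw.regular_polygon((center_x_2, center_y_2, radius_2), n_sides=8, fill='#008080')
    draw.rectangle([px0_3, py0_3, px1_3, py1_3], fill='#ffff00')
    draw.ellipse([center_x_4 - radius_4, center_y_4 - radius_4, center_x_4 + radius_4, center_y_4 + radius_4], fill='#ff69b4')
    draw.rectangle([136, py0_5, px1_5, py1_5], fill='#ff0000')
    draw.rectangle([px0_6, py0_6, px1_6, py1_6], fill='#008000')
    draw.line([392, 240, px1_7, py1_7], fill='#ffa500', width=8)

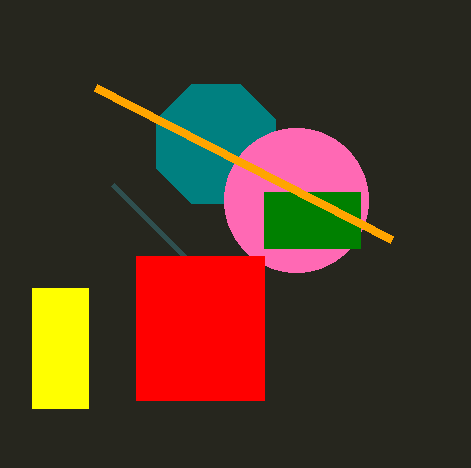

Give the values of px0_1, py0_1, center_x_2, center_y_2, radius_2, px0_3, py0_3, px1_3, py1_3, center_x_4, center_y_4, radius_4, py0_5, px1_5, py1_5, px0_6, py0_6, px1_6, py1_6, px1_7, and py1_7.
px0_1 = 112
py0_1 = 184
center_x_2 = 216
center_y_2 = 144
radius_2 = 64
px0_3 = 32
py0_3 = 288
px1_3 = 88
py1_3 = 408
center_x_4 = 296
center_y_4 = 200
radius_4 = 72
py0_5 = 256
px1_5 = 264
py1_5 = 400
px0_6 = 264
py0_6 = 192
px1_6 = 360
py1_6 = 248
px1_7 = 96
py1_7 = 88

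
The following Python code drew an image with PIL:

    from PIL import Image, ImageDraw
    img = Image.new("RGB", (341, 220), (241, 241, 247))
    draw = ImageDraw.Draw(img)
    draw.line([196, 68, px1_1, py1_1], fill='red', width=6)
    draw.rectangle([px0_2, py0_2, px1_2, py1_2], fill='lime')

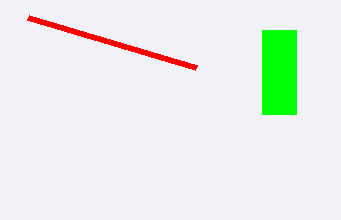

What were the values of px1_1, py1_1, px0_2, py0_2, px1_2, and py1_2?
px1_1 = 28; py1_1 = 18; px0_2 = 262; py0_2 = 30; px1_2 = 296; py1_2 = 114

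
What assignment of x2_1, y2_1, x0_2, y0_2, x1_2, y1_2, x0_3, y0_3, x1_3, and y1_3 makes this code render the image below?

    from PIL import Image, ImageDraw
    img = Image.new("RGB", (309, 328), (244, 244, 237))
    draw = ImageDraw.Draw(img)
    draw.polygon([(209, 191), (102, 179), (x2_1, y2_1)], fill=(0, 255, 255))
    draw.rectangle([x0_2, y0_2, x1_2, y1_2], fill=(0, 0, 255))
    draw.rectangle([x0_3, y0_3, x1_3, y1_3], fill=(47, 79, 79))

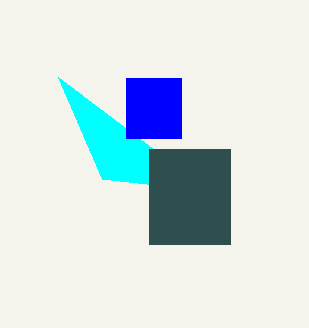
x2_1 = 58; y2_1 = 77; x0_2 = 126; y0_2 = 78; x1_2 = 181; y1_2 = 138; x0_3 = 149; y0_3 = 149; x1_3 = 230; y1_3 = 244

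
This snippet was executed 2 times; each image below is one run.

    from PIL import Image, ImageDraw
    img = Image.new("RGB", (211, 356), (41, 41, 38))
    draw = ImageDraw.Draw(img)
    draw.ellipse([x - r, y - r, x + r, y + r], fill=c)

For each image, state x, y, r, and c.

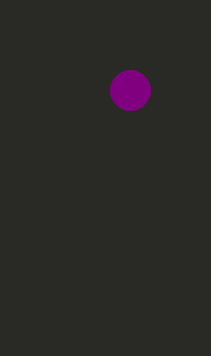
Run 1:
x = 130, y = 90, r = 20, c = 'purple'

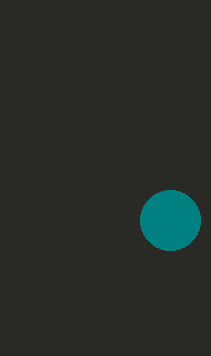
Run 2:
x = 170, y = 220, r = 30, c = 'teal'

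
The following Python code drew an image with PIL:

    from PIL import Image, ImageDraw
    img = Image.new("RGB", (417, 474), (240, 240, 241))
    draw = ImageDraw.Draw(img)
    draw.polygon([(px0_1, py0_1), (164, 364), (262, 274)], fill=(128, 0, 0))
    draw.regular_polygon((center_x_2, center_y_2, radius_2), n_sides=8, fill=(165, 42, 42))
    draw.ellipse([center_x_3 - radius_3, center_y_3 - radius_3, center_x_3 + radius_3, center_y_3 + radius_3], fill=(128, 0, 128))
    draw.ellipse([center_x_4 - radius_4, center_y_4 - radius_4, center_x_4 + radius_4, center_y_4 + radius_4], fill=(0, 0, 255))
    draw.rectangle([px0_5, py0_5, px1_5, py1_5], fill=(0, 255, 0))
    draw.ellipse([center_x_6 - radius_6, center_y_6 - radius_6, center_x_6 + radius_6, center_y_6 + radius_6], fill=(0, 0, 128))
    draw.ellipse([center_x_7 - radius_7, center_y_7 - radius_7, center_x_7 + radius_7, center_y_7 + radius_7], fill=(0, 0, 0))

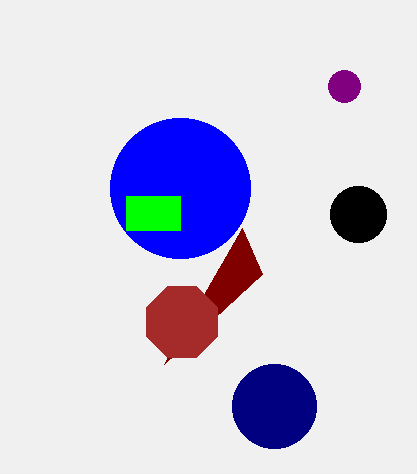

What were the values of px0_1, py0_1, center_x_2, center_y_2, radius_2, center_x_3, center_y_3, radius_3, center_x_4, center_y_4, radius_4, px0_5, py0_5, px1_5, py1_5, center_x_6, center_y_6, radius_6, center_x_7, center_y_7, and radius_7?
px0_1 = 242, py0_1 = 228, center_x_2 = 182, center_y_2 = 322, radius_2 = 38, center_x_3 = 344, center_y_3 = 86, radius_3 = 16, center_x_4 = 180, center_y_4 = 188, radius_4 = 70, px0_5 = 126, py0_5 = 196, px1_5 = 180, py1_5 = 230, center_x_6 = 274, center_y_6 = 406, radius_6 = 42, center_x_7 = 358, center_y_7 = 214, radius_7 = 28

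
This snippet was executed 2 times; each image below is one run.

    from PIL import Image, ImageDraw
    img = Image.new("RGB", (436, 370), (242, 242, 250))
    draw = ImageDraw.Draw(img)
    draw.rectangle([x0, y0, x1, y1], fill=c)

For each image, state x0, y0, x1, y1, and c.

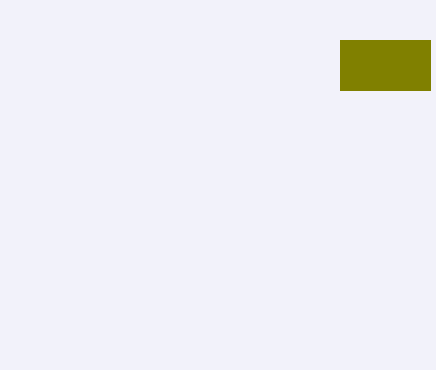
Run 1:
x0 = 340
y0 = 40
x1 = 430
y1 = 90
c = 'olive'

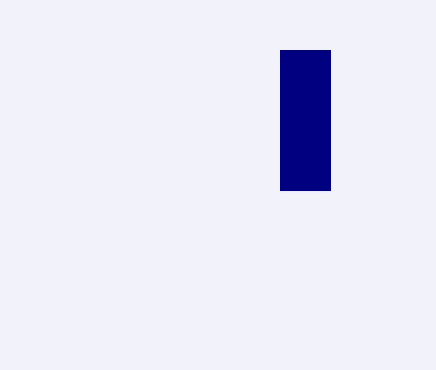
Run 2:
x0 = 280; y0 = 50; x1 = 330; y1 = 190; c = 'navy'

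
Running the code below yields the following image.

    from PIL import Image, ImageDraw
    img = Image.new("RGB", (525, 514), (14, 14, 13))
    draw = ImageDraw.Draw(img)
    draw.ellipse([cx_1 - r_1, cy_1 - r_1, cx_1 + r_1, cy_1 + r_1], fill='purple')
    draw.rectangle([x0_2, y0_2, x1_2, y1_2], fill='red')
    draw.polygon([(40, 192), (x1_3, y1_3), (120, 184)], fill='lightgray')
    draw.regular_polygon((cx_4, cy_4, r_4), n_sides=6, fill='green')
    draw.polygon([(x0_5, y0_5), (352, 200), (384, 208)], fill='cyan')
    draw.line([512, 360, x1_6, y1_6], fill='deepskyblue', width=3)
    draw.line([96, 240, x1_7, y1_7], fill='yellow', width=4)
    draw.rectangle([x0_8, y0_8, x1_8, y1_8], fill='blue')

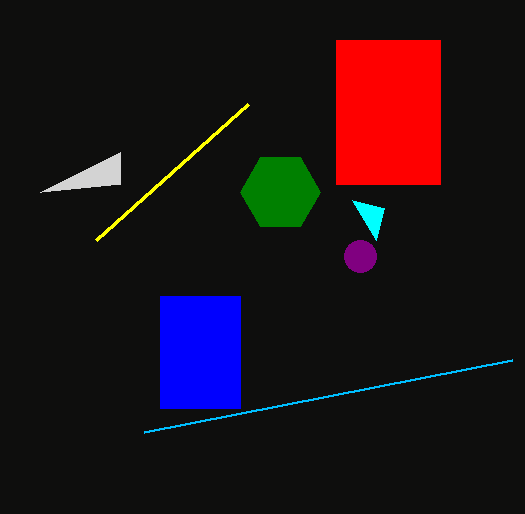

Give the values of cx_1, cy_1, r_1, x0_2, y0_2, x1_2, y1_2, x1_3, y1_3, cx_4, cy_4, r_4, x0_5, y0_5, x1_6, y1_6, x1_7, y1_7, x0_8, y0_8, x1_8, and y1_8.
cx_1 = 360
cy_1 = 256
r_1 = 16
x0_2 = 336
y0_2 = 40
x1_2 = 440
y1_2 = 184
x1_3 = 120
y1_3 = 152
cx_4 = 280
cy_4 = 192
r_4 = 40
x0_5 = 376
y0_5 = 240
x1_6 = 144
y1_6 = 432
x1_7 = 248
y1_7 = 104
x0_8 = 160
y0_8 = 296
x1_8 = 240
y1_8 = 408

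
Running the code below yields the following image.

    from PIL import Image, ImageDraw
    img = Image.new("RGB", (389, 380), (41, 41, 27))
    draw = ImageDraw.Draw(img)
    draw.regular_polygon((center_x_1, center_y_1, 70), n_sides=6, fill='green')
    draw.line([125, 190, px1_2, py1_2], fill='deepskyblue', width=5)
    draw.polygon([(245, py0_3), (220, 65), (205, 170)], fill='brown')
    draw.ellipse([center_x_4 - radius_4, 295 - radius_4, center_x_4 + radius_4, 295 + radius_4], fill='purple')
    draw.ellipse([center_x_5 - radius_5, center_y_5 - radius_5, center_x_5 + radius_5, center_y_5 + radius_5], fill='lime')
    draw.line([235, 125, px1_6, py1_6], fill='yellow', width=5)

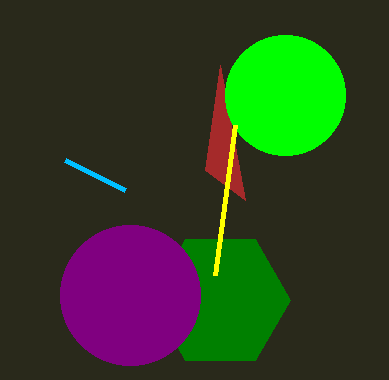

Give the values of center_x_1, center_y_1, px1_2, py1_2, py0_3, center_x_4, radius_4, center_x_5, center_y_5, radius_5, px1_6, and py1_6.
center_x_1 = 220
center_y_1 = 300
px1_2 = 65
py1_2 = 160
py0_3 = 200
center_x_4 = 130
radius_4 = 70
center_x_5 = 285
center_y_5 = 95
radius_5 = 60
px1_6 = 215
py1_6 = 275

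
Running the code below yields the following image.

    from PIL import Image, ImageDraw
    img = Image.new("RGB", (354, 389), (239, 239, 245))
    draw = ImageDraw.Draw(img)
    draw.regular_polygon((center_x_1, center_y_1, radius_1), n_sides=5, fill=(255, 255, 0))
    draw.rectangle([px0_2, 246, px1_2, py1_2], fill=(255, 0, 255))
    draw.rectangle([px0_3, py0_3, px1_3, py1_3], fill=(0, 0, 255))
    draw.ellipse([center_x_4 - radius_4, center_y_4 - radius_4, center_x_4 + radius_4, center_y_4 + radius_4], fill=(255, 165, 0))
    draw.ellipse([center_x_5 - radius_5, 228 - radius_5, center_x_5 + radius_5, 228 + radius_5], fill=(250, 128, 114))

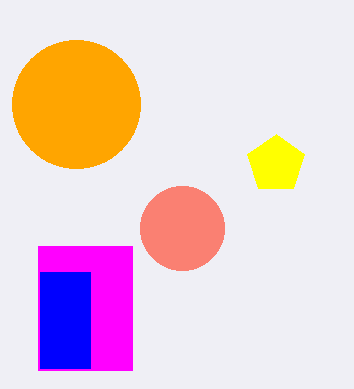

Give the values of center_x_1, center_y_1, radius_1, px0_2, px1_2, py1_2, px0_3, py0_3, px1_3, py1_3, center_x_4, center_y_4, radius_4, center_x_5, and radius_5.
center_x_1 = 276, center_y_1 = 164, radius_1 = 30, px0_2 = 38, px1_2 = 132, py1_2 = 370, px0_3 = 40, py0_3 = 272, px1_3 = 90, py1_3 = 368, center_x_4 = 76, center_y_4 = 104, radius_4 = 64, center_x_5 = 182, radius_5 = 42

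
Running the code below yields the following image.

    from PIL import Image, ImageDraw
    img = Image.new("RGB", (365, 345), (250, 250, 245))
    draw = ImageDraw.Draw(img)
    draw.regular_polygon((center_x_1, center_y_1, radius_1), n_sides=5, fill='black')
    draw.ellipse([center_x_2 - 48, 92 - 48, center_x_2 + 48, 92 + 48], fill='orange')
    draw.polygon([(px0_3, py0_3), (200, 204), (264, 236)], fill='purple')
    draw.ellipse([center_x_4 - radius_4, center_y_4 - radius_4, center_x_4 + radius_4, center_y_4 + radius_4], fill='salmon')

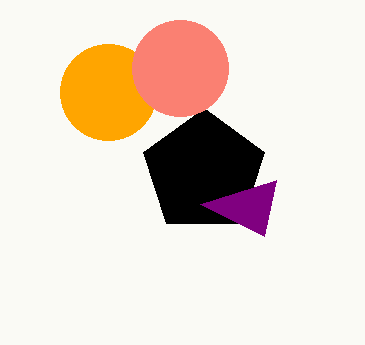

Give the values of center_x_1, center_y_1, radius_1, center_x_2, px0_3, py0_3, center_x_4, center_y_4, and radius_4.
center_x_1 = 204; center_y_1 = 172; radius_1 = 64; center_x_2 = 108; px0_3 = 276; py0_3 = 180; center_x_4 = 180; center_y_4 = 68; radius_4 = 48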